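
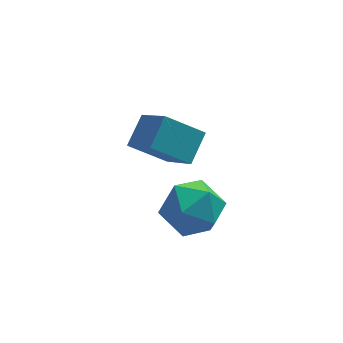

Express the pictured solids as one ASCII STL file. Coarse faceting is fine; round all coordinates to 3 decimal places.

solid 
facet normal -0.783 -0.619 0.068
outer loop
vertex -2.39 0.219 -0.479
vertex -1.771 -0.617 -0.962
vertex -1.773 -0.49 0.177
endloop
endfacet
facet normal -0.792 -0.138 0.595
outer loop
vertex -2.39 0.219 -0.479
vertex -1.773 -0.49 0.177
vertex -1.794 0.632 0.409
endloop
endfacet
facet normal -0.804 0.512 0.301
outer loop
vertex -2.39 0.219 -0.479
vertex -1.794 0.632 0.409
vertex -1.806 1.199 -0.587
endloop
endfacet
facet normal -0.803 0.434 -0.408
outer loop
vertex -2.39 0.219 -0.479
vertex -1.806 1.199 -0.587
vertex -1.792 0.427 -1.434
endloop
endfacet
facet normal -0.790 -0.266 -0.553
outer loop
vertex -2.39 0.219 -0.479
vertex -1.792 0.427 -1.434
vertex -1.771 -0.617 -0.962
endloop
endfacet
facet normal -0.182 -0.202 0.962
outer loop
vertex -1.794 0.632 0.409
vertex -1.773 -0.49 0.177
vertex -0.808 0.053 0.474
endloop
endfacet
facet normal -0.168 -0.980 0.109
outer loop
vertex -1.773 -0.49 0.177
vertex -1.771 -0.617 -0.962
vertex -0.794 -0.719 -0.373
endloop
endfacet
facet normal -0.181 -0.408 -0.895
outer loop
vertex -1.771 -0.617 -0.962
vertex -1.792 0.427 -1.434
vertex -0.806 -0.152 -1.369
endloop
endfacet
facet normal -0.203 0.722 -0.661
outer loop
vertex -1.792 0.427 -1.434
vertex -1.806 1.199 -0.587
vertex -0.827 0.97 -1.137
endloop
endfacet
facet normal -0.204 0.850 0.486
outer loop
vertex -1.806 1.199 -0.587
vertex -1.794 0.632 0.409
vertex -0.829 1.097 0.002
endloop
endfacet
facet normal 0.803 -0.434 0.408
outer loop
vertex -0.21 0.261 -0.481
vertex -0.808 0.053 0.474
vertex -0.794 -0.719 -0.373
endloop
endfacet
facet normal 0.804 -0.512 -0.301
outer loop
vertex -0.21 0.261 -0.481
vertex -0.794 -0.719 -0.373
vertex -0.806 -0.152 -1.369
endloop
endfacet
facet normal 0.792 0.138 -0.595
outer loop
vertex -0.21 0.261 -0.481
vertex -0.806 -0.152 -1.369
vertex -0.827 0.97 -1.137
endloop
endfacet
facet normal 0.783 0.619 -0.068
outer loop
vertex -0.21 0.261 -0.481
vertex -0.827 0.97 -1.137
vertex -0.829 1.097 0.002
endloop
endfacet
facet normal 0.790 0.266 0.553
outer loop
vertex -0.21 0.261 -0.481
vertex -0.829 1.097 0.002
vertex -0.808 0.053 0.474
endloop
endfacet
facet normal 0.203 -0.722 0.661
outer loop
vertex -0.794 -0.719 -0.373
vertex -0.808 0.053 0.474
vertex -1.773 -0.49 0.177
endloop
endfacet
facet normal 0.204 -0.850 -0.486
outer loop
vertex -0.806 -0.152 -1.369
vertex -0.794 -0.719 -0.373
vertex -1.771 -0.617 -0.962
endloop
endfacet
facet normal 0.182 0.202 -0.962
outer loop
vertex -0.827 0.97 -1.137
vertex -0.806 -0.152 -1.369
vertex -1.792 0.427 -1.434
endloop
endfacet
facet normal 0.168 0.980 -0.109
outer loop
vertex -0.829 1.097 0.002
vertex -0.827 0.97 -1.137
vertex -1.806 1.199 -0.587
endloop
endfacet
facet normal 0.181 0.408 0.895
outer loop
vertex -0.808 0.053 0.474
vertex -0.829 1.097 0.002
vertex -1.794 0.632 0.409
endloop
endfacet
facet normal -0.811 0.159 0.563
outer loop
vertex -1.58 3.307 1.31
vertex -2.113 4.624 0.172
vertex -2.229 2.447 0.618
endloop
endfacet
facet normal 0.292 -0.724 0.625
outer loop
vertex -0.947 2.196 -0.272
vertex -1.58 3.307 1.31
vertex -2.229 2.447 0.618
endloop
endfacet
facet normal -0.811 0.159 0.563
outer loop
vertex -2.229 2.447 0.618
vertex -2.113 4.624 0.172
vertex -2.761 3.764 -0.52
endloop
endfacet
facet normal -0.507 -0.672 -0.540
outer loop
vertex -2.761 3.764 -0.52
vertex -0.947 2.196 -0.272
vertex -2.229 2.447 0.618
endloop
endfacet
facet normal 0.507 0.672 0.540
outer loop
vertex -1.58 3.307 1.31
vertex -0.831 4.373 -0.718
vertex -2.113 4.624 0.172
endloop
endfacet
facet normal 0.293 -0.724 0.625
outer loop
vertex -0.299 3.056 0.42
vertex -1.58 3.307 1.31
vertex -0.947 2.196 -0.272
endloop
endfacet
facet normal 0.507 0.672 0.540
outer loop
vertex -0.299 3.056 0.42
vertex -0.831 4.373 -0.718
vertex -1.58 3.307 1.31
endloop
endfacet
facet normal -0.292 0.724 -0.625
outer loop
vertex -2.113 4.624 0.172
vertex -0.831 4.373 -0.718
vertex -2.761 3.764 -0.52
endloop
endfacet
facet normal -0.507 -0.672 -0.540
outer loop
vertex -1.48 3.513 -1.41
vertex -0.947 2.196 -0.272
vertex -2.761 3.764 -0.52
endloop
endfacet
facet normal -0.292 0.724 -0.625
outer loop
vertex -2.761 3.764 -0.52
vertex -0.831 4.373 -0.718
vertex -1.48 3.513 -1.41
endloop
endfacet
facet normal 0.811 -0.158 -0.563
outer loop
vertex -1.48 3.513 -1.41
vertex -0.299 3.056 0.42
vertex -0.947 2.196 -0.272
endloop
endfacet
facet normal 0.811 -0.159 -0.563
outer loop
vertex -0.831 4.373 -0.718
vertex -0.299 3.056 0.42
vertex -1.48 3.513 -1.41
endloop
endfacet

endsolid


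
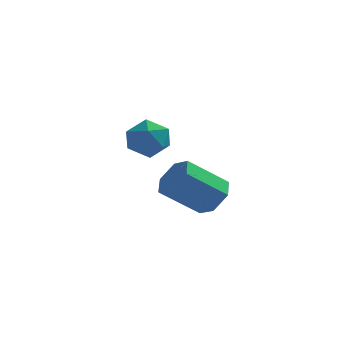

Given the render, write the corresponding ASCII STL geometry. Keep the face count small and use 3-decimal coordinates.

solid 
facet normal 0.733 0.291 -0.615
outer loop
vertex 3.792 -3.497 1.726
vertex 3.162 -2.841 1.286
vertex 3.715 -2.554 2.081
endloop
endfacet
facet normal 0.677 -0.210 0.706
outer loop
vertex 3.792 -3.497 1.726
vertex 3.715 -2.554 2.081
vertex 2.188 -4.134 3.074
endloop
endfacet
facet normal 0.676 -0.210 0.706
outer loop
vertex 2.188 -4.134 3.074
vertex 3.715 -2.554 2.081
vertex 2.111 -3.191 3.428
endloop
endfacet
facet normal -0.732 -0.291 0.616
outer loop
vertex 2.188 -4.134 3.074
vertex 2.111 -3.191 3.428
vertex 1.558 -3.479 2.634
endloop
endfacet
facet normal 0.733 0.292 -0.615
outer loop
vertex 3.715 -2.554 2.081
vertex 3.162 -2.841 1.286
vertex 3.085 -1.899 1.641
endloop
endfacet
facet normal 0.272 0.703 0.657
outer loop
vertex 3.715 -2.554 2.081
vertex 3.085 -1.899 1.641
vertex 2.111 -3.191 3.428
endloop
endfacet
facet normal 0.272 0.703 0.657
outer loop
vertex 2.111 -3.191 3.428
vertex 3.085 -1.899 1.641
vertex 1.481 -2.536 2.988
endloop
endfacet
facet normal -0.732 -0.291 0.616
outer loop
vertex 2.111 -3.191 3.428
vertex 1.481 -2.536 2.988
vertex 1.558 -3.479 2.634
endloop
endfacet
facet normal 0.733 0.292 -0.615
outer loop
vertex 3.085 -1.899 1.641
vertex 3.162 -2.841 1.286
vertex 2.532 -2.186 0.846
endloop
endfacet
facet normal -0.404 0.914 -0.049
outer loop
vertex 3.085 -1.899 1.641
vertex 2.532 -2.186 0.846
vertex 1.481 -2.536 2.988
endloop
endfacet
facet normal -0.404 0.914 -0.049
outer loop
vertex 1.481 -2.536 2.988
vertex 2.532 -2.186 0.846
vertex 0.928 -2.823 2.194
endloop
endfacet
facet normal -0.733 -0.291 0.615
outer loop
vertex 1.481 -2.536 2.988
vertex 0.928 -2.823 2.194
vertex 1.558 -3.479 2.634
endloop
endfacet
facet normal 0.732 0.291 -0.616
outer loop
vertex 2.532 -2.186 0.846
vertex 3.162 -2.841 1.286
vertex 2.609 -3.129 0.492
endloop
endfacet
facet normal -0.677 0.210 -0.706
outer loop
vertex 2.532 -2.186 0.846
vertex 2.609 -3.129 0.492
vertex 0.928 -2.823 2.194
endloop
endfacet
facet normal -0.676 0.210 -0.706
outer loop
vertex 0.928 -2.823 2.194
vertex 2.609 -3.129 0.492
vertex 1.005 -3.766 1.839
endloop
endfacet
facet normal -0.733 -0.291 0.615
outer loop
vertex 0.928 -2.823 2.194
vertex 1.005 -3.766 1.839
vertex 1.558 -3.479 2.634
endloop
endfacet
facet normal 0.732 0.291 -0.616
outer loop
vertex 2.609 -3.129 0.492
vertex 3.162 -2.841 1.286
vertex 3.239 -3.784 0.932
endloop
endfacet
facet normal -0.272 -0.703 -0.657
outer loop
vertex 2.609 -3.129 0.492
vertex 3.239 -3.784 0.932
vertex 1.005 -3.766 1.839
endloop
endfacet
facet normal -0.272 -0.703 -0.657
outer loop
vertex 1.005 -3.766 1.839
vertex 3.239 -3.784 0.932
vertex 1.635 -4.421 2.279
endloop
endfacet
facet normal -0.733 -0.292 0.615
outer loop
vertex 1.005 -3.766 1.839
vertex 1.635 -4.421 2.279
vertex 1.558 -3.479 2.634
endloop
endfacet
facet normal 0.733 0.291 -0.615
outer loop
vertex 3.239 -3.784 0.932
vertex 3.162 -2.841 1.286
vertex 3.792 -3.497 1.726
endloop
endfacet
facet normal 0.404 -0.914 0.049
outer loop
vertex 3.239 -3.784 0.932
vertex 3.792 -3.497 1.726
vertex 1.635 -4.421 2.279
endloop
endfacet
facet normal 0.404 -0.914 0.049
outer loop
vertex 1.635 -4.421 2.279
vertex 3.792 -3.497 1.726
vertex 2.188 -4.134 3.074
endloop
endfacet
facet normal -0.733 -0.292 0.615
outer loop
vertex 1.635 -4.421 2.279
vertex 2.188 -4.134 3.074
vertex 1.558 -3.479 2.634
endloop
endfacet
facet normal -0.211 0.973 -0.090
outer loop
vertex -0.379 2.386 2.121
vertex -1.01 2.337 3.063
vertex 0.097 2.583 3.133
endloop
endfacet
facet normal 0.432 0.825 -0.364
outer loop
vertex -0.379 2.386 2.121
vertex 0.097 2.583 3.133
vertex 0.645 1.956 2.361
endloop
endfacet
facet normal 0.346 0.336 -0.876
outer loop
vertex -0.379 2.386 2.121
vertex 0.645 1.956 2.361
vertex -0.123 1.323 1.814
endloop
endfacet
facet normal -0.348 0.182 -0.920
outer loop
vertex -0.379 2.386 2.121
vertex -0.123 1.323 1.814
vertex -1.146 1.559 2.248
endloop
endfacet
facet normal -0.693 0.576 -0.434
outer loop
vertex -0.379 2.386 2.121
vertex -1.146 1.559 2.248
vertex -1.01 2.337 3.063
endloop
endfacet
facet normal 0.830 0.536 0.154
outer loop
vertex 0.645 1.956 2.361
vertex 0.097 2.583 3.133
vertex 0.646 1.641 3.452
endloop
endfacet
facet normal -0.210 0.776 0.595
outer loop
vertex 0.097 2.583 3.133
vertex -1.01 2.337 3.063
vertex -0.377 1.877 3.886
endloop
endfacet
facet normal -0.990 0.132 0.039
outer loop
vertex -1.01 2.337 3.063
vertex -1.146 1.559 2.248
vertex -1.145 1.244 3.339
endloop
endfacet
facet normal -0.433 -0.505 -0.746
outer loop
vertex -1.146 1.559 2.248
vertex -0.123 1.323 1.814
vertex -0.597 0.617 2.567
endloop
endfacet
facet normal 0.692 -0.256 -0.675
outer loop
vertex -0.123 1.323 1.814
vertex 0.645 1.956 2.361
vertex 0.51 0.863 2.637
endloop
endfacet
facet normal 0.348 -0.182 0.920
outer loop
vertex -0.121 0.814 3.579
vertex 0.646 1.641 3.452
vertex -0.377 1.877 3.886
endloop
endfacet
facet normal -0.346 -0.336 0.876
outer loop
vertex -0.121 0.814 3.579
vertex -0.377 1.877 3.886
vertex -1.145 1.244 3.339
endloop
endfacet
facet normal -0.432 -0.825 0.364
outer loop
vertex -0.121 0.814 3.579
vertex -1.145 1.244 3.339
vertex -0.597 0.617 2.567
endloop
endfacet
facet normal 0.211 -0.973 0.090
outer loop
vertex -0.121 0.814 3.579
vertex -0.597 0.617 2.567
vertex 0.51 0.863 2.637
endloop
endfacet
facet normal 0.693 -0.576 0.434
outer loop
vertex -0.121 0.814 3.579
vertex 0.51 0.863 2.637
vertex 0.646 1.641 3.452
endloop
endfacet
facet normal 0.433 0.505 0.746
outer loop
vertex -0.377 1.877 3.886
vertex 0.646 1.641 3.452
vertex 0.097 2.583 3.133
endloop
endfacet
facet normal -0.692 0.256 0.675
outer loop
vertex -1.145 1.244 3.339
vertex -0.377 1.877 3.886
vertex -1.01 2.337 3.063
endloop
endfacet
facet normal -0.830 -0.536 -0.154
outer loop
vertex -0.597 0.617 2.567
vertex -1.145 1.244 3.339
vertex -1.146 1.559 2.248
endloop
endfacet
facet normal 0.210 -0.776 -0.595
outer loop
vertex 0.51 0.863 2.637
vertex -0.597 0.617 2.567
vertex -0.123 1.323 1.814
endloop
endfacet
facet normal 0.990 -0.132 -0.039
outer loop
vertex 0.646 1.641 3.452
vertex 0.51 0.863 2.637
vertex 0.645 1.956 2.361
endloop
endfacet

endsolid


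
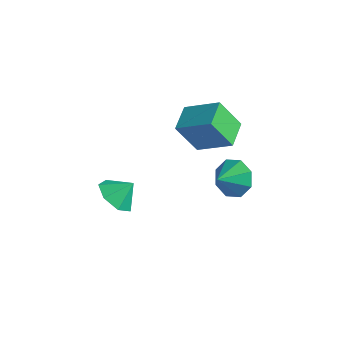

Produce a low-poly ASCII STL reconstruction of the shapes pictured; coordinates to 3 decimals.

solid 
facet normal -0.047 0.862 -0.504
outer loop
vertex -0.013 3.426 -2.904
vertex -1.069 3.343 -2.948
vertex -0.379 3.777 -2.27
endloop
endfacet
facet normal 0.732 -0.321 0.601
outer loop
vertex -0.013 3.426 -2.904
vertex -0.379 3.777 -2.27
vertex -1.011 2.257 -2.312
endloop
endfacet
facet normal -0.046 0.862 -0.505
outer loop
vertex -0.379 3.777 -2.27
vertex -1.069 3.343 -2.948
vertex -1.149 3.874 -2.034
endloop
endfacet
facet normal 0.274 -0.140 0.951
outer loop
vertex -0.379 3.777 -2.27
vertex -1.149 3.874 -2.034
vertex -1.011 2.257 -2.312
endloop
endfacet
facet normal -0.046 0.862 -0.505
outer loop
vertex -1.149 3.874 -2.034
vertex -1.069 3.343 -2.948
vertex -1.872 3.66 -2.333
endloop
endfacet
facet normal -0.328 -0.187 0.926
outer loop
vertex -1.149 3.874 -2.034
vertex -1.872 3.66 -2.333
vertex -1.011 2.257 -2.312
endloop
endfacet
facet normal -0.046 0.862 -0.505
outer loop
vertex -1.872 3.66 -2.333
vertex -1.069 3.343 -2.948
vertex -2.125 3.26 -2.993
endloop
endfacet
facet normal -0.721 -0.434 0.540
outer loop
vertex -1.872 3.66 -2.333
vertex -2.125 3.26 -2.993
vertex -1.011 2.257 -2.312
endloop
endfacet
facet normal -0.046 0.862 -0.505
outer loop
vertex -2.125 3.26 -2.993
vertex -1.069 3.343 -2.948
vertex -1.759 2.909 -3.626
endloop
endfacet
facet normal -0.675 -0.737 0.018
outer loop
vertex -2.125 3.26 -2.993
vertex -1.759 2.909 -3.626
vertex -1.011 2.257 -2.312
endloop
endfacet
facet normal -0.046 0.862 -0.505
outer loop
vertex -1.759 2.909 -3.626
vertex -1.069 3.343 -2.948
vertex -0.989 2.812 -3.862
endloop
endfacet
facet normal -0.217 -0.918 -0.332
outer loop
vertex -1.759 2.909 -3.626
vertex -0.989 2.812 -3.862
vertex -1.011 2.257 -2.312
endloop
endfacet
facet normal -0.046 0.862 -0.505
outer loop
vertex -0.989 2.812 -3.862
vertex -1.069 3.343 -2.948
vertex -0.266 3.026 -3.563
endloop
endfacet
facet normal 0.384 -0.871 -0.306
outer loop
vertex -0.989 2.812 -3.862
vertex -0.266 3.026 -3.563
vertex -1.011 2.257 -2.312
endloop
endfacet
facet normal -0.047 0.862 -0.505
outer loop
vertex -0.266 3.026 -3.563
vertex -1.069 3.343 -2.948
vertex -0.013 3.426 -2.904
endloop
endfacet
facet normal 0.778 -0.624 0.080
outer loop
vertex -0.266 3.026 -3.563
vertex -0.013 3.426 -2.904
vertex -1.011 2.257 -2.312
endloop
endfacet
facet normal -0.805 -0.348 -0.480
outer loop
vertex -1.911 0.559 1.766
vertex -2.611 1.755 2.073
vertex -1.311 1.307 0.219
endloop
endfacet
facet normal 0.493 -0.843 -0.216
outer loop
vertex 0.211 1.965 1.127
vertex -1.911 0.559 1.766
vertex -1.311 1.307 0.219
endloop
endfacet
facet normal -0.805 -0.348 -0.480
outer loop
vertex -1.311 1.307 0.219
vertex -2.611 1.755 2.073
vertex -2.011 2.503 0.526
endloop
endfacet
facet normal 0.329 0.411 -0.850
outer loop
vertex -2.011 2.503 0.526
vertex 0.211 1.965 1.127
vertex -1.311 1.307 0.219
endloop
endfacet
facet normal -0.329 -0.411 0.850
outer loop
vertex -1.911 0.559 1.766
vertex -1.089 2.413 2.981
vertex -2.611 1.755 2.073
endloop
endfacet
facet normal 0.493 -0.843 -0.216
outer loop
vertex -0.389 1.217 2.674
vertex -1.911 0.559 1.766
vertex 0.211 1.965 1.127
endloop
endfacet
facet normal -0.329 -0.411 0.850
outer loop
vertex -0.389 1.217 2.674
vertex -1.089 2.413 2.981
vertex -1.911 0.559 1.766
endloop
endfacet
facet normal -0.493 0.843 0.216
outer loop
vertex -2.611 1.755 2.073
vertex -1.089 2.413 2.981
vertex -2.011 2.503 0.526
endloop
endfacet
facet normal 0.329 0.411 -0.850
outer loop
vertex -0.489 3.161 1.434
vertex 0.211 1.965 1.127
vertex -2.011 2.503 0.526
endloop
endfacet
facet normal -0.493 0.843 0.216
outer loop
vertex -2.011 2.503 0.526
vertex -1.089 2.413 2.981
vertex -0.489 3.161 1.434
endloop
endfacet
facet normal 0.805 0.348 0.480
outer loop
vertex -0.489 3.161 1.434
vertex -0.389 1.217 2.674
vertex 0.211 1.965 1.127
endloop
endfacet
facet normal 0.805 0.348 0.480
outer loop
vertex -1.089 2.413 2.981
vertex -0.389 1.217 2.674
vertex -0.489 3.161 1.434
endloop
endfacet
facet normal -0.406 -0.562 -0.721
outer loop
vertex -1.459 -2.477 -1.778
vertex -2.299 -2.578 -1.227
vertex -2.074 -1.866 -1.908
endloop
endfacet
facet normal 0.711 0.699 -0.075
outer loop
vertex -1.459 -2.477 -1.778
vertex -2.074 -1.866 -1.908
vertex -1.841 -1.942 -0.413
endloop
endfacet
facet normal -0.405 -0.562 -0.721
outer loop
vertex -2.074 -1.866 -1.908
vertex -2.299 -2.578 -1.227
vertex -2.859 -1.791 -1.526
endloop
endfacet
facet normal 0.111 0.993 0.033
outer loop
vertex -2.074 -1.866 -1.908
vertex -2.859 -1.791 -1.526
vertex -1.841 -1.942 -0.413
endloop
endfacet
facet normal -0.406 -0.562 -0.720
outer loop
vertex -2.859 -1.791 -1.526
vertex -2.299 -2.578 -1.227
vertex -3.222 -2.308 -0.918
endloop
endfacet
facet normal -0.380 0.804 0.457
outer loop
vertex -2.859 -1.791 -1.526
vertex -3.222 -2.308 -0.918
vertex -1.841 -1.942 -0.413
endloop
endfacet
facet normal -0.406 -0.561 -0.721
outer loop
vertex -3.222 -2.308 -0.918
vertex -2.299 -2.578 -1.227
vertex -2.891 -3.028 -0.544
endloop
endfacet
facet normal -0.394 0.275 0.877
outer loop
vertex -3.222 -2.308 -0.918
vertex -2.891 -3.028 -0.544
vertex -1.841 -1.942 -0.413
endloop
endfacet
facet normal -0.405 -0.562 -0.721
outer loop
vertex -2.891 -3.028 -0.544
vertex -2.299 -2.578 -1.227
vertex -2.114 -3.408 -0.684
endloop
endfacet
facet normal 0.080 -0.196 0.977
outer loop
vertex -2.891 -3.028 -0.544
vertex -2.114 -3.408 -0.684
vertex -1.841 -1.942 -0.413
endloop
endfacet
facet normal -0.405 -0.562 -0.721
outer loop
vertex -2.114 -3.408 -0.684
vertex -2.299 -2.578 -1.227
vertex -1.476 -3.163 -1.233
endloop
endfacet
facet normal 0.685 -0.254 0.683
outer loop
vertex -2.114 -3.408 -0.684
vertex -1.476 -3.163 -1.233
vertex -1.841 -1.942 -0.413
endloop
endfacet
facet normal -0.405 -0.563 -0.721
outer loop
vertex -1.476 -3.163 -1.233
vertex -2.299 -2.578 -1.227
vertex -1.459 -2.477 -1.778
endloop
endfacet
facet normal 0.966 0.146 0.213
outer loop
vertex -1.476 -3.163 -1.233
vertex -1.459 -2.477 -1.778
vertex -1.841 -1.942 -0.413
endloop
endfacet

endsolid


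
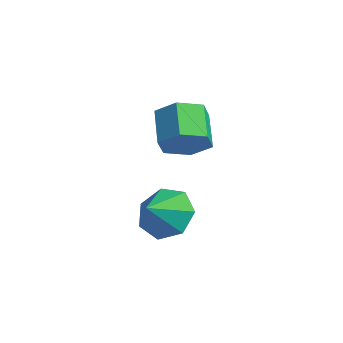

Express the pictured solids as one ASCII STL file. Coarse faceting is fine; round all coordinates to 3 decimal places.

solid 
facet normal -0.376 0.764 -0.525
outer loop
vertex -1.776 0.196 -3.515
vertex -2.72 0.067 -3.027
vertex -1.893 0.678 -2.73
endloop
endfacet
facet normal 0.948 -0.189 0.258
outer loop
vertex -1.776 0.196 -3.515
vertex -1.893 0.678 -2.73
vertex -2.28 -0.827 -2.413
endloop
endfacet
facet normal -0.376 0.764 -0.525
outer loop
vertex -1.893 0.678 -2.73
vertex -2.72 0.067 -3.027
vertex -2.633 0.7 -2.169
endloop
endfacet
facet normal 0.604 0.012 0.797
outer loop
vertex -1.893 0.678 -2.73
vertex -2.633 0.7 -2.169
vertex -2.28 -0.827 -2.413
endloop
endfacet
facet normal -0.376 0.763 -0.525
outer loop
vertex -2.633 0.7 -2.169
vertex -2.72 0.067 -3.027
vertex -3.438 0.245 -2.254
endloop
endfacet
facet normal -0.013 -0.161 0.987
outer loop
vertex -2.633 0.7 -2.169
vertex -3.438 0.245 -2.254
vertex -2.28 -0.827 -2.413
endloop
endfacet
facet normal -0.376 0.764 -0.525
outer loop
vertex -3.438 0.245 -2.254
vertex -2.72 0.067 -3.027
vertex -3.702 -0.344 -2.922
endloop
endfacet
facet normal -0.442 -0.579 0.685
outer loop
vertex -3.438 0.245 -2.254
vertex -3.702 -0.344 -2.922
vertex -2.28 -0.827 -2.413
endloop
endfacet
facet normal -0.376 0.764 -0.525
outer loop
vertex -3.702 -0.344 -2.922
vertex -2.72 0.067 -3.027
vertex -3.227 -0.624 -3.669
endloop
endfacet
facet normal -0.357 -0.926 0.120
outer loop
vertex -3.702 -0.344 -2.922
vertex -3.227 -0.624 -3.669
vertex -2.28 -0.827 -2.413
endloop
endfacet
facet normal -0.375 0.764 -0.525
outer loop
vertex -3.227 -0.624 -3.669
vertex -2.72 0.067 -3.027
vertex -2.369 -0.383 -3.932
endloop
endfacet
facet normal 0.177 -0.942 -0.286
outer loop
vertex -3.227 -0.624 -3.669
vertex -2.369 -0.383 -3.932
vertex -2.28 -0.827 -2.413
endloop
endfacet
facet normal -0.376 0.763 -0.525
outer loop
vertex -2.369 -0.383 -3.932
vertex -2.72 0.067 -3.027
vertex -1.776 0.196 -3.515
endloop
endfacet
facet normal 0.757 -0.614 -0.224
outer loop
vertex -2.369 -0.383 -3.932
vertex -1.776 0.196 -3.515
vertex -2.28 -0.827 -2.413
endloop
endfacet
facet normal 0.722 -0.272 -0.636
outer loop
vertex -2.537 0.463 0.427
vertex -2.985 0.878 -0.26
vertex -2.37 1.347 0.238
endloop
endfacet
facet normal 0.667 0.033 0.744
outer loop
vertex -2.537 0.463 0.427
vertex -2.37 1.347 0.238
vertex -3.606 0.866 1.368
endloop
endfacet
facet normal 0.667 0.033 0.744
outer loop
vertex -3.606 0.866 1.368
vertex -2.37 1.347 0.238
vertex -3.439 1.75 1.179
endloop
endfacet
facet normal -0.722 0.272 0.636
outer loop
vertex -3.606 0.866 1.368
vertex -3.439 1.75 1.179
vertex -4.055 1.282 0.68
endloop
endfacet
facet normal 0.722 -0.273 -0.635
outer loop
vertex -2.37 1.347 0.238
vertex -2.985 0.878 -0.26
vertex -2.818 1.763 -0.45
endloop
endfacet
facet normal 0.491 0.849 0.194
outer loop
vertex -2.37 1.347 0.238
vertex -2.818 1.763 -0.45
vertex -3.439 1.75 1.179
endloop
endfacet
facet normal 0.490 0.850 0.194
outer loop
vertex -3.439 1.75 1.179
vertex -2.818 1.763 -0.45
vertex -3.888 2.166 0.491
endloop
endfacet
facet normal -0.722 0.272 0.636
outer loop
vertex -3.439 1.75 1.179
vertex -3.888 2.166 0.491
vertex -4.055 1.282 0.68
endloop
endfacet
facet normal 0.722 -0.273 -0.636
outer loop
vertex -2.818 1.763 -0.45
vertex -2.985 0.878 -0.26
vertex -3.434 1.294 -0.948
endloop
endfacet
facet normal -0.177 0.816 -0.550
outer loop
vertex -2.818 1.763 -0.45
vertex -3.434 1.294 -0.948
vertex -3.888 2.166 0.491
endloop
endfacet
facet normal -0.177 0.816 -0.550
outer loop
vertex -3.888 2.166 0.491
vertex -3.434 1.294 -0.948
vertex -4.503 1.697 -0.007
endloop
endfacet
facet normal -0.722 0.272 0.636
outer loop
vertex -3.888 2.166 0.491
vertex -4.503 1.697 -0.007
vertex -4.055 1.282 0.68
endloop
endfacet
facet normal 0.722 -0.272 -0.636
outer loop
vertex -3.434 1.294 -0.948
vertex -2.985 0.878 -0.26
vertex -3.601 0.41 -0.759
endloop
endfacet
facet normal -0.667 -0.033 -0.744
outer loop
vertex -3.434 1.294 -0.948
vertex -3.601 0.41 -0.759
vertex -4.503 1.697 -0.007
endloop
endfacet
facet normal -0.667 -0.033 -0.744
outer loop
vertex -4.503 1.697 -0.007
vertex -3.601 0.41 -0.759
vertex -4.67 0.813 0.182
endloop
endfacet
facet normal -0.722 0.272 0.636
outer loop
vertex -4.503 1.697 -0.007
vertex -4.67 0.813 0.182
vertex -4.055 1.282 0.68
endloop
endfacet
facet normal 0.722 -0.272 -0.636
outer loop
vertex -3.601 0.41 -0.759
vertex -2.985 0.878 -0.26
vertex -3.152 -0.006 -0.071
endloop
endfacet
facet normal -0.491 -0.850 -0.194
outer loop
vertex -3.601 0.41 -0.759
vertex -3.152 -0.006 -0.071
vertex -4.67 0.813 0.182
endloop
endfacet
facet normal -0.491 -0.849 -0.194
outer loop
vertex -4.67 0.813 0.182
vertex -3.152 -0.006 -0.071
vertex -4.222 0.397 0.87
endloop
endfacet
facet normal -0.722 0.273 0.635
outer loop
vertex -4.67 0.813 0.182
vertex -4.222 0.397 0.87
vertex -4.055 1.282 0.68
endloop
endfacet
facet normal 0.722 -0.272 -0.636
outer loop
vertex -3.152 -0.006 -0.071
vertex -2.985 0.878 -0.26
vertex -2.537 0.463 0.427
endloop
endfacet
facet normal 0.177 -0.816 0.550
outer loop
vertex -3.152 -0.006 -0.071
vertex -2.537 0.463 0.427
vertex -4.222 0.397 0.87
endloop
endfacet
facet normal 0.177 -0.816 0.550
outer loop
vertex -4.222 0.397 0.87
vertex -2.537 0.463 0.427
vertex -3.606 0.866 1.368
endloop
endfacet
facet normal -0.722 0.273 0.636
outer loop
vertex -4.222 0.397 0.87
vertex -3.606 0.866 1.368
vertex -4.055 1.282 0.68
endloop
endfacet

endsolid


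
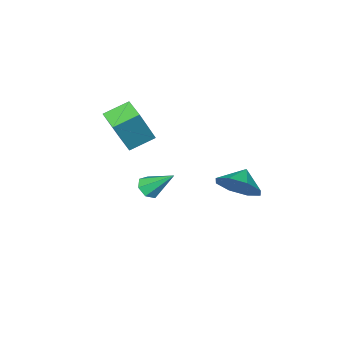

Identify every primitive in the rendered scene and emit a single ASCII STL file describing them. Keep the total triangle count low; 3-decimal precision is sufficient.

solid 
facet normal 0.232 -0.695 -0.681
outer loop
vertex 2.145 -4.369 -3.393
vertex 1.534 -4.332 -3.639
vertex 2.069 -3.985 -3.811
endloop
endfacet
facet normal 0.839 0.468 0.278
outer loop
vertex 2.145 -4.369 -3.393
vertex 2.069 -3.985 -3.811
vertex 1.126 -3.108 -2.441
endloop
endfacet
facet normal 0.232 -0.695 -0.681
outer loop
vertex 2.069 -3.985 -3.811
vertex 1.534 -4.332 -3.639
vertex 1.589 -3.863 -4.099
endloop
endfacet
facet normal 0.394 0.873 -0.287
outer loop
vertex 2.069 -3.985 -3.811
vertex 1.589 -3.863 -4.099
vertex 1.126 -3.108 -2.441
endloop
endfacet
facet normal 0.232 -0.695 -0.681
outer loop
vertex 1.589 -3.863 -4.099
vertex 1.534 -4.332 -3.639
vertex 1.068 -4.094 -4.041
endloop
endfacet
facet normal -0.401 0.786 -0.470
outer loop
vertex 1.589 -3.863 -4.099
vertex 1.068 -4.094 -4.041
vertex 1.126 -3.108 -2.441
endloop
endfacet
facet normal 0.232 -0.695 -0.680
outer loop
vertex 1.068 -4.094 -4.041
vertex 1.534 -4.332 -3.639
vertex 0.898 -4.504 -3.68
endloop
endfacet
facet normal -0.952 0.276 -0.135
outer loop
vertex 1.068 -4.094 -4.041
vertex 0.898 -4.504 -3.68
vertex 1.126 -3.108 -2.441
endloop
endfacet
facet normal 0.232 -0.696 -0.680
outer loop
vertex 0.898 -4.504 -3.68
vertex 1.534 -4.332 -3.639
vertex 1.207 -4.785 -3.287
endloop
endfacet
facet normal -0.842 -0.275 0.465
outer loop
vertex 0.898 -4.504 -3.68
vertex 1.207 -4.785 -3.287
vertex 1.126 -3.108 -2.441
endloop
endfacet
facet normal 0.231 -0.695 -0.680
outer loop
vertex 1.207 -4.785 -3.287
vertex 1.534 -4.332 -3.639
vertex 1.762 -4.725 -3.16
endloop
endfacet
facet normal -0.152 -0.451 0.879
outer loop
vertex 1.207 -4.785 -3.287
vertex 1.762 -4.725 -3.16
vertex 1.126 -3.108 -2.441
endloop
endfacet
facet normal 0.232 -0.695 -0.681
outer loop
vertex 1.762 -4.725 -3.16
vertex 1.534 -4.332 -3.639
vertex 2.145 -4.369 -3.393
endloop
endfacet
facet normal 0.595 -0.120 0.795
outer loop
vertex 1.762 -4.725 -3.16
vertex 2.145 -4.369 -3.393
vertex 1.126 -3.108 -2.441
endloop
endfacet
facet normal 0.757 0.296 -0.583
outer loop
vertex 1.616 0.824 -0.498
vertex 0.965 0.749 -1.382
vertex 1.209 1.543 -0.661
endloop
endfacet
facet normal -0.202 0.106 0.974
outer loop
vertex 1.616 0.824 -0.498
vertex 1.209 1.543 -0.661
vertex 0.155 0.431 -0.758
endloop
endfacet
facet normal 0.756 0.297 -0.583
outer loop
vertex 1.209 1.543 -0.661
vertex 0.965 0.749 -1.382
vertex 0.659 1.796 -1.246
endloop
endfacet
facet normal -0.543 0.453 0.707
outer loop
vertex 1.209 1.543 -0.661
vertex 0.659 1.796 -1.246
vertex 0.155 0.431 -0.758
endloop
endfacet
facet normal 0.757 0.297 -0.583
outer loop
vertex 0.659 1.796 -1.246
vertex 0.965 0.749 -1.382
vertex 0.289 1.436 -1.91
endloop
endfacet
facet normal -0.872 0.415 0.261
outer loop
vertex 0.659 1.796 -1.246
vertex 0.289 1.436 -1.91
vertex 0.155 0.431 -0.758
endloop
endfacet
facet normal 0.756 0.296 -0.583
outer loop
vertex 0.289 1.436 -1.91
vertex 0.965 0.749 -1.382
vertex 0.314 0.673 -2.265
endloop
endfacet
facet normal -0.995 0.015 -0.103
outer loop
vertex 0.289 1.436 -1.91
vertex 0.314 0.673 -2.265
vertex 0.155 0.431 -0.758
endloop
endfacet
facet normal 0.756 0.297 -0.583
outer loop
vertex 0.314 0.673 -2.265
vertex 0.965 0.749 -1.382
vertex 0.721 -0.046 -2.103
endloop
endfacet
facet normal -0.840 -0.514 -0.171
outer loop
vertex 0.314 0.673 -2.265
vertex 0.721 -0.046 -2.103
vertex 0.155 0.431 -0.758
endloop
endfacet
facet normal 0.756 0.297 -0.583
outer loop
vertex 0.721 -0.046 -2.103
vertex 0.965 0.749 -1.382
vertex 1.271 -0.299 -1.518
endloop
endfacet
facet normal -0.498 -0.862 0.096
outer loop
vertex 0.721 -0.046 -2.103
vertex 1.271 -0.299 -1.518
vertex 0.155 0.431 -0.758
endloop
endfacet
facet normal 0.757 0.297 -0.582
outer loop
vertex 1.271 -0.299 -1.518
vertex 0.965 0.749 -1.382
vertex 1.641 0.061 -0.853
endloop
endfacet
facet normal -0.171 -0.824 0.541
outer loop
vertex 1.271 -0.299 -1.518
vertex 1.641 0.061 -0.853
vertex 0.155 0.431 -0.758
endloop
endfacet
facet normal 0.757 0.296 -0.583
outer loop
vertex 1.641 0.061 -0.853
vertex 0.965 0.749 -1.382
vertex 1.616 0.824 -0.498
endloop
endfacet
facet normal -0.047 -0.423 0.905
outer loop
vertex 1.641 0.061 -0.853
vertex 1.616 0.824 -0.498
vertex 0.155 0.431 -0.758
endloop
endfacet
facet normal -0.833 0.365 0.416
outer loop
vertex 3.404 -3.48 3.117
vertex 3.777 -2.4 2.916
vertex 2.472 -3.502 1.269
endloop
endfacet
facet normal -0.321 -0.931 0.173
outer loop
vertex 3.563 -3.98 0.724
vertex 3.404 -3.48 3.117
vertex 2.472 -3.502 1.269
endloop
endfacet
facet normal -0.833 0.364 0.416
outer loop
vertex 2.472 -3.502 1.269
vertex 3.777 -2.4 2.916
vertex 2.844 -2.422 1.068
endloop
endfacet
facet normal -0.451 -0.011 -0.893
outer loop
vertex 2.844 -2.422 1.068
vertex 3.563 -3.98 0.724
vertex 2.472 -3.502 1.269
endloop
endfacet
facet normal 0.451 0.011 0.893
outer loop
vertex 3.404 -3.48 3.117
vertex 4.868 -2.878 2.371
vertex 3.777 -2.4 2.916
endloop
endfacet
facet normal -0.321 -0.931 0.173
outer loop
vertex 4.496 -3.958 2.572
vertex 3.404 -3.48 3.117
vertex 3.563 -3.98 0.724
endloop
endfacet
facet normal 0.450 0.011 0.893
outer loop
vertex 4.496 -3.958 2.572
vertex 4.868 -2.878 2.371
vertex 3.404 -3.48 3.117
endloop
endfacet
facet normal 0.321 0.931 -0.173
outer loop
vertex 3.777 -2.4 2.916
vertex 4.868 -2.878 2.371
vertex 2.844 -2.422 1.068
endloop
endfacet
facet normal -0.450 -0.011 -0.893
outer loop
vertex 3.936 -2.9 0.523
vertex 3.563 -3.98 0.724
vertex 2.844 -2.422 1.068
endloop
endfacet
facet normal 0.321 0.931 -0.173
outer loop
vertex 2.844 -2.422 1.068
vertex 4.868 -2.878 2.371
vertex 3.936 -2.9 0.523
endloop
endfacet
facet normal 0.833 -0.365 -0.416
outer loop
vertex 3.936 -2.9 0.523
vertex 4.496 -3.958 2.572
vertex 3.563 -3.98 0.724
endloop
endfacet
facet normal 0.833 -0.364 -0.416
outer loop
vertex 4.868 -2.878 2.371
vertex 4.496 -3.958 2.572
vertex 3.936 -2.9 0.523
endloop
endfacet

endsolid


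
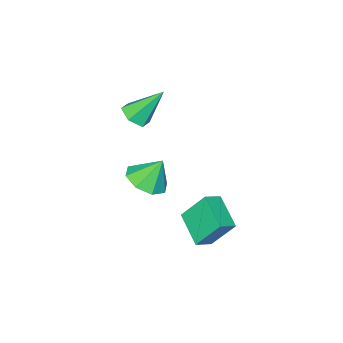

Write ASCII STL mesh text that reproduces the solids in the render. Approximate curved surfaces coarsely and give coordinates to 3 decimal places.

solid 
facet normal 0.475 -0.398 -0.785
outer loop
vertex 1.012 -1.433 3.324
vertex 0.361 -1.746 3.089
vertex 0.555 -1.05 2.853
endloop
endfacet
facet normal 0.456 0.854 0.252
outer loop
vertex 1.012 -1.433 3.324
vertex 0.555 -1.05 2.853
vertex -0.561 -0.974 4.611
endloop
endfacet
facet normal 0.475 -0.398 -0.785
outer loop
vertex 0.555 -1.05 2.853
vertex 0.361 -1.746 3.089
vertex -0.096 -1.363 2.618
endloop
endfacet
facet normal -0.342 0.904 -0.256
outer loop
vertex 0.555 -1.05 2.853
vertex -0.096 -1.363 2.618
vertex -0.561 -0.974 4.611
endloop
endfacet
facet normal 0.476 -0.398 -0.785
outer loop
vertex -0.096 -1.363 2.618
vertex 0.361 -1.746 3.089
vertex -0.29 -2.059 2.853
endloop
endfacet
facet normal -0.950 0.178 -0.256
outer loop
vertex -0.096 -1.363 2.618
vertex -0.29 -2.059 2.853
vertex -0.561 -0.974 4.611
endloop
endfacet
facet normal 0.476 -0.398 -0.785
outer loop
vertex -0.29 -2.059 2.853
vertex 0.361 -1.746 3.089
vertex 0.167 -2.442 3.324
endloop
endfacet
facet normal -0.761 -0.598 0.252
outer loop
vertex -0.29 -2.059 2.853
vertex 0.167 -2.442 3.324
vertex -0.561 -0.974 4.611
endloop
endfacet
facet normal 0.476 -0.398 -0.785
outer loop
vertex 0.167 -2.442 3.324
vertex 0.361 -1.746 3.089
vertex 0.818 -2.129 3.56
endloop
endfacet
facet normal 0.036 -0.649 0.760
outer loop
vertex 0.167 -2.442 3.324
vertex 0.818 -2.129 3.56
vertex -0.561 -0.974 4.611
endloop
endfacet
facet normal 0.475 -0.398 -0.785
outer loop
vertex 0.818 -2.129 3.56
vertex 0.361 -1.746 3.089
vertex 1.012 -1.433 3.324
endloop
endfacet
facet normal 0.645 0.078 0.760
outer loop
vertex 0.818 -2.129 3.56
vertex 1.012 -1.433 3.324
vertex -0.561 -0.974 4.611
endloop
endfacet
facet normal 0.394 -0.294 -0.871
outer loop
vertex 1.185 -0.796 -0.715
vertex 0.256 -1.193 -1.001
vertex 0.727 -0.26 -1.103
endloop
endfacet
facet normal 0.381 0.733 0.564
outer loop
vertex 1.185 -0.796 -0.715
vertex 0.727 -0.26 -1.103
vertex -0.316 -0.767 0.261
endloop
endfacet
facet normal 0.394 -0.294 -0.871
outer loop
vertex 0.727 -0.26 -1.103
vertex 0.256 -1.193 -1.001
vertex -0.006 -0.271 -1.431
endloop
endfacet
facet normal -0.129 0.958 0.257
outer loop
vertex 0.727 -0.26 -1.103
vertex -0.006 -0.271 -1.431
vertex -0.316 -0.767 0.261
endloop
endfacet
facet normal 0.394 -0.294 -0.871
outer loop
vertex -0.006 -0.271 -1.431
vertex 0.256 -1.193 -1.001
vertex -0.586 -0.822 -1.507
endloop
endfacet
facet normal -0.692 0.717 0.083
outer loop
vertex -0.006 -0.271 -1.431
vertex -0.586 -0.822 -1.507
vertex -0.316 -0.767 0.261
endloop
endfacet
facet normal 0.394 -0.293 -0.871
outer loop
vertex -0.586 -0.822 -1.507
vertex 0.256 -1.193 -1.001
vertex -0.673 -1.59 -1.288
endloop
endfacet
facet normal -0.978 0.152 0.145
outer loop
vertex -0.586 -0.822 -1.507
vertex -0.673 -1.59 -1.288
vertex -0.316 -0.767 0.261
endloop
endfacet
facet normal 0.395 -0.294 -0.871
outer loop
vertex -0.673 -1.59 -1.288
vertex 0.256 -1.193 -1.001
vertex -0.216 -2.126 -0.9
endloop
endfacet
facet normal -0.820 -0.406 0.405
outer loop
vertex -0.673 -1.59 -1.288
vertex -0.216 -2.126 -0.9
vertex -0.316 -0.767 0.261
endloop
endfacet
facet normal 0.394 -0.294 -0.871
outer loop
vertex -0.216 -2.126 -0.9
vertex 0.256 -1.193 -1.001
vertex 0.517 -2.115 -0.572
endloop
endfacet
facet normal -0.309 -0.631 0.712
outer loop
vertex -0.216 -2.126 -0.9
vertex 0.517 -2.115 -0.572
vertex -0.316 -0.767 0.261
endloop
endfacet
facet normal 0.394 -0.294 -0.871
outer loop
vertex 0.517 -2.115 -0.572
vertex 0.256 -1.193 -1.001
vertex 1.098 -1.564 -0.495
endloop
endfacet
facet normal 0.253 -0.391 0.885
outer loop
vertex 0.517 -2.115 -0.572
vertex 1.098 -1.564 -0.495
vertex -0.316 -0.767 0.261
endloop
endfacet
facet normal 0.394 -0.294 -0.871
outer loop
vertex 1.098 -1.564 -0.495
vertex 0.256 -1.193 -1.001
vertex 1.185 -0.796 -0.715
endloop
endfacet
facet normal 0.539 0.175 0.824
outer loop
vertex 1.098 -1.564 -0.495
vertex 1.185 -0.796 -0.715
vertex -0.316 -0.767 0.261
endloop
endfacet
facet normal -0.345 0.464 0.816
outer loop
vertex 0.602 2.968 0.937
vertex 1.092 4.445 0.305
vertex -0.174 3.062 0.555
endloop
endfacet
facet normal -0.292 -0.879 0.376
outer loop
vertex 0.428 2.255 -0.865
vertex 0.602 2.968 0.937
vertex -0.174 3.062 0.555
endloop
endfacet
facet normal -0.345 0.464 0.816
outer loop
vertex -0.174 3.062 0.555
vertex 1.092 4.445 0.305
vertex 0.316 4.539 -0.077
endloop
endfacet
facet normal -0.892 0.108 -0.439
outer loop
vertex 0.316 4.539 -0.077
vertex 0.428 2.255 -0.865
vertex -0.174 3.062 0.555
endloop
endfacet
facet normal 0.892 -0.108 0.439
outer loop
vertex 0.602 2.968 0.937
vertex 1.694 3.638 -1.115
vertex 1.092 4.445 0.305
endloop
endfacet
facet normal -0.292 -0.879 0.376
outer loop
vertex 1.204 2.161 -0.483
vertex 0.602 2.968 0.937
vertex 0.428 2.255 -0.865
endloop
endfacet
facet normal 0.892 -0.108 0.439
outer loop
vertex 1.204 2.161 -0.483
vertex 1.694 3.638 -1.115
vertex 0.602 2.968 0.937
endloop
endfacet
facet normal 0.292 0.879 -0.376
outer loop
vertex 1.092 4.445 0.305
vertex 1.694 3.638 -1.115
vertex 0.316 4.539 -0.077
endloop
endfacet
facet normal -0.892 0.108 -0.439
outer loop
vertex 0.918 3.732 -1.497
vertex 0.428 2.255 -0.865
vertex 0.316 4.539 -0.077
endloop
endfacet
facet normal 0.292 0.879 -0.376
outer loop
vertex 0.316 4.539 -0.077
vertex 1.694 3.638 -1.115
vertex 0.918 3.732 -1.497
endloop
endfacet
facet normal 0.345 -0.464 -0.816
outer loop
vertex 0.918 3.732 -1.497
vertex 1.204 2.161 -0.483
vertex 0.428 2.255 -0.865
endloop
endfacet
facet normal 0.345 -0.464 -0.816
outer loop
vertex 1.694 3.638 -1.115
vertex 1.204 2.161 -0.483
vertex 0.918 3.732 -1.497
endloop
endfacet

endsolid


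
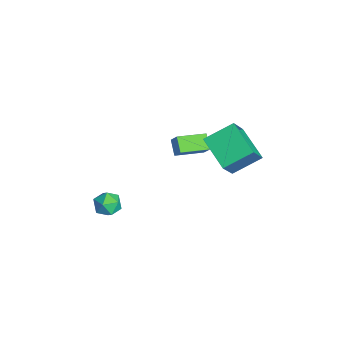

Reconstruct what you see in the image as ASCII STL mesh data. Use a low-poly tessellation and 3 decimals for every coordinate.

solid 
facet normal -0.873 -0.281 0.400
outer loop
vertex 0.333 3.192 4.735
vertex -0.668 3.984 3.105
vertex 0.463 1.51 3.838
endloop
endfacet
facet normal 0.483 -0.383 0.787
outer loop
vertex 2.348 2.116 2.975
vertex 0.333 3.192 4.735
vertex 0.463 1.51 3.838
endloop
endfacet
facet normal -0.873 -0.281 0.400
outer loop
vertex 0.463 1.51 3.838
vertex -0.668 3.984 3.105
vertex -0.538 2.302 2.208
endloop
endfacet
facet normal 0.068 -0.880 -0.470
outer loop
vertex -0.538 2.302 2.208
vertex 2.348 2.116 2.975
vertex 0.463 1.51 3.838
endloop
endfacet
facet normal -0.068 0.880 0.470
outer loop
vertex 0.333 3.192 4.735
vertex 1.217 4.59 2.242
vertex -0.668 3.984 3.105
endloop
endfacet
facet normal 0.483 -0.383 0.787
outer loop
vertex 2.218 3.798 3.872
vertex 0.333 3.192 4.735
vertex 2.348 2.116 2.975
endloop
endfacet
facet normal -0.068 0.880 0.470
outer loop
vertex 2.218 3.798 3.872
vertex 1.217 4.59 2.242
vertex 0.333 3.192 4.735
endloop
endfacet
facet normal -0.483 0.383 -0.787
outer loop
vertex -0.668 3.984 3.105
vertex 1.217 4.59 2.242
vertex -0.538 2.302 2.208
endloop
endfacet
facet normal 0.068 -0.880 -0.470
outer loop
vertex 1.347 2.908 1.345
vertex 2.348 2.116 2.975
vertex -0.538 2.302 2.208
endloop
endfacet
facet normal -0.483 0.383 -0.787
outer loop
vertex -0.538 2.302 2.208
vertex 1.217 4.59 2.242
vertex 1.347 2.908 1.345
endloop
endfacet
facet normal 0.873 0.281 -0.400
outer loop
vertex 1.347 2.908 1.345
vertex 2.218 3.798 3.872
vertex 2.348 2.116 2.975
endloop
endfacet
facet normal 0.873 0.281 -0.400
outer loop
vertex 1.217 4.59 2.242
vertex 2.218 3.798 3.872
vertex 1.347 2.908 1.345
endloop
endfacet
facet normal -0.809 -0.003 0.588
outer loop
vertex -1.255 0.487 2.652
vertex -1.481 2.176 2.35
vertex -1.8 0.281 1.901
endloop
endfacet
facet normal 0.130 -0.976 0.174
outer loop
vertex -0.959 0.284 1.29
vertex -1.255 0.487 2.652
vertex -1.8 0.281 1.901
endloop
endfacet
facet normal -0.809 -0.003 0.588
outer loop
vertex -1.8 0.281 1.901
vertex -1.481 2.176 2.35
vertex -2.026 1.969 1.6
endloop
endfacet
facet normal -0.573 -0.218 -0.790
outer loop
vertex -2.026 1.969 1.6
vertex -0.959 0.284 1.29
vertex -1.8 0.281 1.901
endloop
endfacet
facet normal 0.573 0.218 0.790
outer loop
vertex -1.255 0.487 2.652
vertex -0.64 2.179 1.739
vertex -1.481 2.176 2.35
endloop
endfacet
facet normal 0.131 -0.976 0.174
outer loop
vertex -0.414 0.491 2.04
vertex -1.255 0.487 2.652
vertex -0.959 0.284 1.29
endloop
endfacet
facet normal 0.574 0.218 0.790
outer loop
vertex -0.414 0.491 2.04
vertex -0.64 2.179 1.739
vertex -1.255 0.487 2.652
endloop
endfacet
facet normal -0.130 0.976 -0.175
outer loop
vertex -1.481 2.176 2.35
vertex -0.64 2.179 1.739
vertex -2.026 1.969 1.6
endloop
endfacet
facet normal -0.574 -0.218 -0.790
outer loop
vertex -1.185 1.973 0.988
vertex -0.959 0.284 1.29
vertex -2.026 1.969 1.6
endloop
endfacet
facet normal -0.131 0.976 -0.173
outer loop
vertex -2.026 1.969 1.6
vertex -0.64 2.179 1.739
vertex -1.185 1.973 0.988
endloop
endfacet
facet normal 0.809 0.003 -0.588
outer loop
vertex -1.185 1.973 0.988
vertex -0.414 0.491 2.04
vertex -0.959 0.284 1.29
endloop
endfacet
facet normal 0.809 0.003 -0.588
outer loop
vertex -0.64 2.179 1.739
vertex -0.414 0.491 2.04
vertex -1.185 1.973 0.988
endloop
endfacet
facet normal 0.389 0.098 0.916
outer loop
vertex 0.545 -3.136 -0.634
vertex -0.105 -3.618 -0.306
vertex 0.63 -4.003 -0.577
endloop
endfacet
facet normal 0.901 0.116 0.418
outer loop
vertex 0.545 -3.136 -0.634
vertex 0.63 -4.003 -0.577
vertex 0.907 -3.583 -1.29
endloop
endfacet
facet normal 0.757 0.653 -0.028
outer loop
vertex 0.545 -3.136 -0.634
vertex 0.907 -3.583 -1.29
vertex 0.344 -2.938 -1.46
endloop
endfacet
facet normal 0.155 0.969 0.194
outer loop
vertex 0.545 -3.136 -0.634
vertex 0.344 -2.938 -1.46
vertex -0.281 -2.96 -0.852
endloop
endfacet
facet normal -0.072 0.625 0.777
outer loop
vertex 0.545 -3.136 -0.634
vertex -0.281 -2.96 -0.852
vertex -0.105 -3.618 -0.306
endloop
endfacet
facet normal 0.868 -0.494 0.047
outer loop
vertex 0.907 -3.583 -1.29
vertex 0.63 -4.003 -0.577
vertex 0.481 -4.34 -1.368
endloop
endfacet
facet normal 0.041 -0.522 0.852
outer loop
vertex 0.63 -4.003 -0.577
vertex -0.105 -3.618 -0.306
vertex -0.144 -4.362 -0.76
endloop
endfacet
facet normal -0.705 0.332 0.627
outer loop
vertex -0.105 -3.618 -0.306
vertex -0.281 -2.96 -0.852
vertex -0.707 -3.717 -0.93
endloop
endfacet
facet normal -0.337 0.887 -0.315
outer loop
vertex -0.281 -2.96 -0.852
vertex 0.344 -2.938 -1.46
vertex -0.43 -3.297 -1.643
endloop
endfacet
facet normal 0.636 0.378 -0.673
outer loop
vertex 0.344 -2.938 -1.46
vertex 0.907 -3.583 -1.29
vertex 0.305 -3.682 -1.914
endloop
endfacet
facet normal -0.155 -0.969 -0.194
outer loop
vertex -0.345 -4.164 -1.586
vertex 0.481 -4.34 -1.368
vertex -0.144 -4.362 -0.76
endloop
endfacet
facet normal -0.757 -0.653 0.028
outer loop
vertex -0.345 -4.164 -1.586
vertex -0.144 -4.362 -0.76
vertex -0.707 -3.717 -0.93
endloop
endfacet
facet normal -0.901 -0.116 -0.418
outer loop
vertex -0.345 -4.164 -1.586
vertex -0.707 -3.717 -0.93
vertex -0.43 -3.297 -1.643
endloop
endfacet
facet normal -0.389 -0.098 -0.916
outer loop
vertex -0.345 -4.164 -1.586
vertex -0.43 -3.297 -1.643
vertex 0.305 -3.682 -1.914
endloop
endfacet
facet normal 0.072 -0.625 -0.777
outer loop
vertex -0.345 -4.164 -1.586
vertex 0.305 -3.682 -1.914
vertex 0.481 -4.34 -1.368
endloop
endfacet
facet normal 0.337 -0.887 0.315
outer loop
vertex -0.144 -4.362 -0.76
vertex 0.481 -4.34 -1.368
vertex 0.63 -4.003 -0.577
endloop
endfacet
facet normal -0.636 -0.378 0.673
outer loop
vertex -0.707 -3.717 -0.93
vertex -0.144 -4.362 -0.76
vertex -0.105 -3.618 -0.306
endloop
endfacet
facet normal -0.868 0.494 -0.047
outer loop
vertex -0.43 -3.297 -1.643
vertex -0.707 -3.717 -0.93
vertex -0.281 -2.96 -0.852
endloop
endfacet
facet normal -0.041 0.522 -0.852
outer loop
vertex 0.305 -3.682 -1.914
vertex -0.43 -3.297 -1.643
vertex 0.344 -2.938 -1.46
endloop
endfacet
facet normal 0.705 -0.332 -0.627
outer loop
vertex 0.481 -4.34 -1.368
vertex 0.305 -3.682 -1.914
vertex 0.907 -3.583 -1.29
endloop
endfacet

endsolid


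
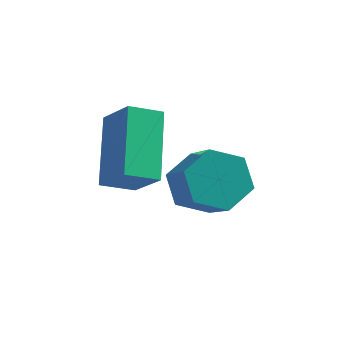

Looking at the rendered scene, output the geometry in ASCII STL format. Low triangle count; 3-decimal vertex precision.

solid 
facet normal -0.563 0.375 -0.737
outer loop
vertex 1.021 -4.406 -1.061
vertex 0.72 -2.646 0.064
vertex 1.843 -3.997 -1.481
endloop
endfacet
facet normal 0.143 -0.834 -0.533
outer loop
vertex 2.62 -4.514 -0.464
vertex 1.021 -4.406 -1.061
vertex 1.843 -3.997 -1.481
endloop
endfacet
facet normal -0.563 0.375 -0.737
outer loop
vertex 1.843 -3.997 -1.481
vertex 0.72 -2.646 0.064
vertex 1.542 -2.237 -0.356
endloop
endfacet
facet normal 0.814 0.405 -0.416
outer loop
vertex 1.542 -2.237 -0.356
vertex 2.62 -4.514 -0.464
vertex 1.843 -3.997 -1.481
endloop
endfacet
facet normal -0.814 -0.405 0.416
outer loop
vertex 1.021 -4.406 -1.061
vertex 1.497 -3.163 1.081
vertex 0.72 -2.646 0.064
endloop
endfacet
facet normal 0.143 -0.834 -0.533
outer loop
vertex 1.798 -4.923 -0.044
vertex 1.021 -4.406 -1.061
vertex 2.62 -4.514 -0.464
endloop
endfacet
facet normal -0.814 -0.405 0.416
outer loop
vertex 1.798 -4.923 -0.044
vertex 1.497 -3.163 1.081
vertex 1.021 -4.406 -1.061
endloop
endfacet
facet normal -0.143 0.834 0.533
outer loop
vertex 0.72 -2.646 0.064
vertex 1.497 -3.163 1.081
vertex 1.542 -2.237 -0.356
endloop
endfacet
facet normal 0.814 0.405 -0.416
outer loop
vertex 2.319 -2.754 0.661
vertex 2.62 -4.514 -0.464
vertex 1.542 -2.237 -0.356
endloop
endfacet
facet normal -0.143 0.834 0.533
outer loop
vertex 1.542 -2.237 -0.356
vertex 1.497 -3.163 1.081
vertex 2.319 -2.754 0.661
endloop
endfacet
facet normal 0.563 -0.375 0.737
outer loop
vertex 2.319 -2.754 0.661
vertex 1.798 -4.923 -0.044
vertex 2.62 -4.514 -0.464
endloop
endfacet
facet normal 0.563 -0.375 0.737
outer loop
vertex 1.497 -3.163 1.081
vertex 1.798 -4.923 -0.044
vertex 2.319 -2.754 0.661
endloop
endfacet
facet normal -0.376 0.615 -0.693
outer loop
vertex 4.029 -2.141 -2.783
vertex 3.162 -2.306 -2.459
vertex 3.668 -1.597 -2.105
endloop
endfacet
facet normal 0.843 0.537 0.018
outer loop
vertex 4.029 -2.141 -2.783
vertex 3.668 -1.597 -2.105
vertex 4.745 -3.308 -1.466
endloop
endfacet
facet normal 0.843 0.538 0.018
outer loop
vertex 4.745 -3.308 -1.466
vertex 3.668 -1.597 -2.105
vertex 4.384 -2.765 -0.788
endloop
endfacet
facet normal 0.377 -0.614 0.693
outer loop
vertex 4.745 -3.308 -1.466
vertex 4.384 -2.765 -0.788
vertex 3.878 -3.474 -1.141
endloop
endfacet
facet normal -0.377 0.615 -0.693
outer loop
vertex 3.668 -1.597 -2.105
vertex 3.162 -2.306 -2.459
vertex 2.802 -1.763 -1.781
endloop
endfacet
facet normal 0.090 0.769 0.633
outer loop
vertex 3.668 -1.597 -2.105
vertex 2.802 -1.763 -1.781
vertex 4.384 -2.765 -0.788
endloop
endfacet
facet normal 0.090 0.769 0.633
outer loop
vertex 4.384 -2.765 -0.788
vertex 2.802 -1.763 -1.781
vertex 3.518 -2.931 -0.464
endloop
endfacet
facet normal 0.377 -0.614 0.693
outer loop
vertex 4.384 -2.765 -0.788
vertex 3.518 -2.931 -0.464
vertex 3.878 -3.474 -1.141
endloop
endfacet
facet normal -0.377 0.615 -0.693
outer loop
vertex 2.802 -1.763 -1.781
vertex 3.162 -2.306 -2.459
vertex 2.295 -2.472 -2.134
endloop
endfacet
facet normal -0.753 0.232 0.615
outer loop
vertex 2.802 -1.763 -1.781
vertex 2.295 -2.472 -2.134
vertex 3.518 -2.931 -0.464
endloop
endfacet
facet normal -0.753 0.232 0.615
outer loop
vertex 3.518 -2.931 -0.464
vertex 2.295 -2.472 -2.134
vertex 3.011 -3.639 -0.817
endloop
endfacet
facet normal 0.376 -0.615 0.693
outer loop
vertex 3.518 -2.931 -0.464
vertex 3.011 -3.639 -0.817
vertex 3.878 -3.474 -1.141
endloop
endfacet
facet normal -0.377 0.614 -0.693
outer loop
vertex 2.295 -2.472 -2.134
vertex 3.162 -2.306 -2.459
vertex 2.656 -3.015 -2.812
endloop
endfacet
facet normal -0.843 -0.538 -0.018
outer loop
vertex 2.295 -2.472 -2.134
vertex 2.656 -3.015 -2.812
vertex 3.011 -3.639 -0.817
endloop
endfacet
facet normal -0.843 -0.537 -0.018
outer loop
vertex 3.011 -3.639 -0.817
vertex 2.656 -3.015 -2.812
vertex 3.372 -4.183 -1.495
endloop
endfacet
facet normal 0.376 -0.615 0.693
outer loop
vertex 3.011 -3.639 -0.817
vertex 3.372 -4.183 -1.495
vertex 3.878 -3.474 -1.141
endloop
endfacet
facet normal -0.377 0.614 -0.693
outer loop
vertex 2.656 -3.015 -2.812
vertex 3.162 -2.306 -2.459
vertex 3.522 -2.849 -3.136
endloop
endfacet
facet normal -0.090 -0.769 -0.633
outer loop
vertex 2.656 -3.015 -2.812
vertex 3.522 -2.849 -3.136
vertex 3.372 -4.183 -1.495
endloop
endfacet
facet normal -0.090 -0.769 -0.633
outer loop
vertex 3.372 -4.183 -1.495
vertex 3.522 -2.849 -3.136
vertex 4.238 -4.017 -1.819
endloop
endfacet
facet normal 0.377 -0.615 0.693
outer loop
vertex 3.372 -4.183 -1.495
vertex 4.238 -4.017 -1.819
vertex 3.878 -3.474 -1.141
endloop
endfacet
facet normal -0.376 0.615 -0.693
outer loop
vertex 3.522 -2.849 -3.136
vertex 3.162 -2.306 -2.459
vertex 4.029 -2.141 -2.783
endloop
endfacet
facet normal 0.753 -0.232 -0.616
outer loop
vertex 3.522 -2.849 -3.136
vertex 4.029 -2.141 -2.783
vertex 4.238 -4.017 -1.819
endloop
endfacet
facet normal 0.753 -0.232 -0.615
outer loop
vertex 4.238 -4.017 -1.819
vertex 4.029 -2.141 -2.783
vertex 4.745 -3.308 -1.466
endloop
endfacet
facet normal 0.377 -0.615 0.693
outer loop
vertex 4.238 -4.017 -1.819
vertex 4.745 -3.308 -1.466
vertex 3.878 -3.474 -1.141
endloop
endfacet

endsolid


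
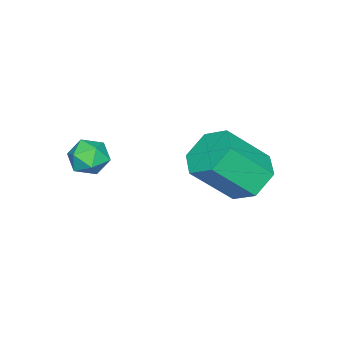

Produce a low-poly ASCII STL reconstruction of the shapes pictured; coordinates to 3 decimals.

solid 
facet normal -0.461 0.521 -0.718
outer loop
vertex -0.406 3.085 -3.323
vertex -1.2 2.538 -3.21
vertex -1.092 3.35 -2.69
endloop
endfacet
facet normal 0.536 0.808 0.243
outer loop
vertex -0.406 3.085 -3.323
vertex -1.092 3.35 -2.69
vertex 0.493 2.068 -1.923
endloop
endfacet
facet normal 0.537 0.808 0.242
outer loop
vertex 0.493 2.068 -1.923
vertex -1.092 3.35 -2.69
vertex -0.192 2.333 -1.29
endloop
endfacet
facet normal 0.461 -0.522 0.718
outer loop
vertex 0.493 2.068 -1.923
vertex -0.192 2.333 -1.29
vertex -0.3 1.522 -1.81
endloop
endfacet
facet normal -0.461 0.521 -0.718
outer loop
vertex -1.092 3.35 -2.69
vertex -1.2 2.538 -3.21
vertex -1.885 2.804 -2.577
endloop
endfacet
facet normal -0.343 0.641 0.686
outer loop
vertex -1.092 3.35 -2.69
vertex -1.885 2.804 -2.577
vertex -0.192 2.333 -1.29
endloop
endfacet
facet normal -0.343 0.641 0.686
outer loop
vertex -0.192 2.333 -1.29
vertex -1.885 2.804 -2.577
vertex -0.985 1.787 -1.177
endloop
endfacet
facet normal 0.461 -0.522 0.718
outer loop
vertex -0.192 2.333 -1.29
vertex -0.985 1.787 -1.177
vertex -0.3 1.522 -1.81
endloop
endfacet
facet normal -0.461 0.521 -0.718
outer loop
vertex -1.885 2.804 -2.577
vertex -1.2 2.538 -3.21
vertex -1.993 1.992 -3.097
endloop
endfacet
facet normal -0.880 -0.167 0.444
outer loop
vertex -1.885 2.804 -2.577
vertex -1.993 1.992 -3.097
vertex -0.985 1.787 -1.177
endloop
endfacet
facet normal -0.880 -0.166 0.444
outer loop
vertex -0.985 1.787 -1.177
vertex -1.993 1.992 -3.097
vertex -1.094 0.975 -1.697
endloop
endfacet
facet normal 0.461 -0.522 0.718
outer loop
vertex -0.985 1.787 -1.177
vertex -1.094 0.975 -1.697
vertex -0.3 1.522 -1.81
endloop
endfacet
facet normal -0.461 0.522 -0.718
outer loop
vertex -1.993 1.992 -3.097
vertex -1.2 2.538 -3.21
vertex -1.308 1.727 -3.73
endloop
endfacet
facet normal -0.537 -0.808 -0.242
outer loop
vertex -1.993 1.992 -3.097
vertex -1.308 1.727 -3.73
vertex -1.094 0.975 -1.697
endloop
endfacet
facet normal -0.536 -0.808 -0.243
outer loop
vertex -1.094 0.975 -1.697
vertex -1.308 1.727 -3.73
vertex -0.408 0.71 -2.33
endloop
endfacet
facet normal 0.461 -0.521 0.718
outer loop
vertex -1.094 0.975 -1.697
vertex -0.408 0.71 -2.33
vertex -0.3 1.522 -1.81
endloop
endfacet
facet normal -0.461 0.522 -0.718
outer loop
vertex -1.308 1.727 -3.73
vertex -1.2 2.538 -3.21
vertex -0.515 2.273 -3.843
endloop
endfacet
facet normal 0.343 -0.641 -0.686
outer loop
vertex -1.308 1.727 -3.73
vertex -0.515 2.273 -3.843
vertex -0.408 0.71 -2.33
endloop
endfacet
facet normal 0.343 -0.641 -0.686
outer loop
vertex -0.408 0.71 -2.33
vertex -0.515 2.273 -3.843
vertex 0.385 1.256 -2.443
endloop
endfacet
facet normal 0.461 -0.521 0.718
outer loop
vertex -0.408 0.71 -2.33
vertex 0.385 1.256 -2.443
vertex -0.3 1.522 -1.81
endloop
endfacet
facet normal -0.461 0.522 -0.718
outer loop
vertex -0.515 2.273 -3.843
vertex -1.2 2.538 -3.21
vertex -0.406 3.085 -3.323
endloop
endfacet
facet normal 0.880 0.167 -0.445
outer loop
vertex -0.515 2.273 -3.843
vertex -0.406 3.085 -3.323
vertex 0.385 1.256 -2.443
endloop
endfacet
facet normal 0.880 0.167 -0.444
outer loop
vertex 0.385 1.256 -2.443
vertex -0.406 3.085 -3.323
vertex 0.493 2.068 -1.923
endloop
endfacet
facet normal 0.461 -0.521 0.718
outer loop
vertex 0.385 1.256 -2.443
vertex 0.493 2.068 -1.923
vertex -0.3 1.522 -1.81
endloop
endfacet
facet normal -0.350 0.112 0.930
outer loop
vertex 2.569 -0.621 -0.576
vertex 1.917 -0.763 -0.804
vertex 2.335 -1.286 -0.584
endloop
endfacet
facet normal 0.323 -0.125 0.938
outer loop
vertex 2.569 -0.621 -0.576
vertex 2.335 -1.286 -0.584
vertex 2.993 -1.141 -0.791
endloop
endfacet
facet normal 0.728 0.350 0.589
outer loop
vertex 2.569 -0.621 -0.576
vertex 2.993 -1.141 -0.791
vertex 2.981 -0.529 -1.14
endloop
endfacet
facet normal 0.305 0.879 0.366
outer loop
vertex 2.569 -0.621 -0.576
vertex 2.981 -0.529 -1.14
vertex 2.317 -0.295 -1.148
endloop
endfacet
facet normal -0.361 0.733 0.577
outer loop
vertex 2.569 -0.621 -0.576
vertex 2.317 -0.295 -1.148
vertex 1.917 -0.763 -0.804
endloop
endfacet
facet normal 0.345 -0.740 0.578
outer loop
vertex 2.993 -1.141 -0.791
vertex 2.335 -1.286 -0.584
vertex 2.603 -1.605 -1.152
endloop
endfacet
facet normal -0.744 -0.357 0.564
outer loop
vertex 2.335 -1.286 -0.584
vertex 1.917 -0.763 -0.804
vertex 1.939 -1.371 -1.16
endloop
endfacet
facet normal -0.763 0.647 -0.007
outer loop
vertex 1.917 -0.763 -0.804
vertex 2.317 -0.295 -1.148
vertex 1.927 -0.759 -1.509
endloop
endfacet
facet normal 0.315 0.883 -0.347
outer loop
vertex 2.317 -0.295 -1.148
vertex 2.981 -0.529 -1.14
vertex 2.585 -0.614 -1.716
endloop
endfacet
facet normal 1.000 0.028 0.014
outer loop
vertex 2.981 -0.529 -1.14
vertex 2.993 -1.141 -0.791
vertex 3.003 -1.137 -1.496
endloop
endfacet
facet normal -0.305 -0.879 -0.366
outer loop
vertex 2.351 -1.279 -1.724
vertex 2.603 -1.605 -1.152
vertex 1.939 -1.371 -1.16
endloop
endfacet
facet normal -0.728 -0.350 -0.589
outer loop
vertex 2.351 -1.279 -1.724
vertex 1.939 -1.371 -1.16
vertex 1.927 -0.759 -1.509
endloop
endfacet
facet normal -0.323 0.125 -0.938
outer loop
vertex 2.351 -1.279 -1.724
vertex 1.927 -0.759 -1.509
vertex 2.585 -0.614 -1.716
endloop
endfacet
facet normal 0.350 -0.112 -0.930
outer loop
vertex 2.351 -1.279 -1.724
vertex 2.585 -0.614 -1.716
vertex 3.003 -1.137 -1.496
endloop
endfacet
facet normal 0.361 -0.733 -0.577
outer loop
vertex 2.351 -1.279 -1.724
vertex 3.003 -1.137 -1.496
vertex 2.603 -1.605 -1.152
endloop
endfacet
facet normal -0.315 -0.883 0.347
outer loop
vertex 1.939 -1.371 -1.16
vertex 2.603 -1.605 -1.152
vertex 2.335 -1.286 -0.584
endloop
endfacet
facet normal -1.000 -0.028 -0.014
outer loop
vertex 1.927 -0.759 -1.509
vertex 1.939 -1.371 -1.16
vertex 1.917 -0.763 -0.804
endloop
endfacet
facet normal -0.345 0.740 -0.578
outer loop
vertex 2.585 -0.614 -1.716
vertex 1.927 -0.759 -1.509
vertex 2.317 -0.295 -1.148
endloop
endfacet
facet normal 0.744 0.357 -0.564
outer loop
vertex 3.003 -1.137 -1.496
vertex 2.585 -0.614 -1.716
vertex 2.981 -0.529 -1.14
endloop
endfacet
facet normal 0.763 -0.647 0.007
outer loop
vertex 2.603 -1.605 -1.152
vertex 3.003 -1.137 -1.496
vertex 2.993 -1.141 -0.791
endloop
endfacet

endsolid


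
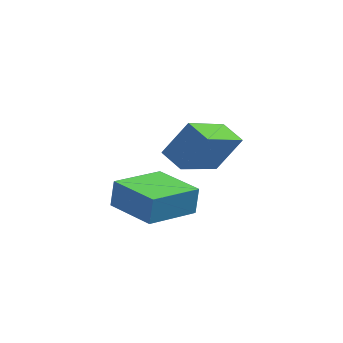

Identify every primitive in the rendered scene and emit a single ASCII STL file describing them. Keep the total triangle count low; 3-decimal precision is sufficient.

solid 
facet normal -0.678 0.702 -0.220
outer loop
vertex -3.416 3.798 0.692
vertex -2.101 4.87 0.06
vertex -3.517 3.449 -0.11
endloop
endfacet
facet normal -0.727 -0.592 0.349
outer loop
vertex -2.379 2.27 0.26
vertex -3.416 3.798 0.692
vertex -3.517 3.449 -0.11
endloop
endfacet
facet normal -0.678 0.702 -0.220
outer loop
vertex -3.517 3.449 -0.11
vertex -2.101 4.87 0.06
vertex -2.202 4.521 -0.742
endloop
endfacet
facet normal -0.115 -0.396 -0.911
outer loop
vertex -2.202 4.521 -0.742
vertex -2.379 2.27 0.26
vertex -3.517 3.449 -0.11
endloop
endfacet
facet normal 0.115 0.396 0.911
outer loop
vertex -3.416 3.798 0.692
vertex -0.963 3.691 0.43
vertex -2.101 4.87 0.06
endloop
endfacet
facet normal -0.727 -0.592 0.349
outer loop
vertex -2.278 2.619 1.062
vertex -3.416 3.798 0.692
vertex -2.379 2.27 0.26
endloop
endfacet
facet normal 0.115 0.396 0.911
outer loop
vertex -2.278 2.619 1.062
vertex -0.963 3.691 0.43
vertex -3.416 3.798 0.692
endloop
endfacet
facet normal 0.727 0.592 -0.349
outer loop
vertex -2.101 4.87 0.06
vertex -0.963 3.691 0.43
vertex -2.202 4.521 -0.742
endloop
endfacet
facet normal -0.115 -0.396 -0.911
outer loop
vertex -1.064 3.342 -0.372
vertex -2.379 2.27 0.26
vertex -2.202 4.521 -0.742
endloop
endfacet
facet normal 0.727 0.592 -0.349
outer loop
vertex -2.202 4.521 -0.742
vertex -0.963 3.691 0.43
vertex -1.064 3.342 -0.372
endloop
endfacet
facet normal 0.678 -0.702 0.220
outer loop
vertex -1.064 3.342 -0.372
vertex -2.278 2.619 1.062
vertex -2.379 2.27 0.26
endloop
endfacet
facet normal 0.678 -0.702 0.220
outer loop
vertex -0.963 3.691 0.43
vertex -2.278 2.619 1.062
vertex -1.064 3.342 -0.372
endloop
endfacet
facet normal -0.484 -0.608 0.630
outer loop
vertex -0.754 2.645 3.873
vertex -1.283 3.235 4.036
vertex -1.498 2.242 2.912
endloop
endfacet
facet normal 0.654 -0.729 -0.201
outer loop
vertex -0.477 3.525 1.584
vertex -0.754 2.645 3.873
vertex -1.498 2.242 2.912
endloop
endfacet
facet normal -0.484 -0.608 0.630
outer loop
vertex -1.498 2.242 2.912
vertex -1.283 3.235 4.036
vertex -2.028 2.833 3.075
endloop
endfacet
facet normal -0.581 -0.314 -0.751
outer loop
vertex -2.028 2.833 3.075
vertex -0.477 3.525 1.584
vertex -1.498 2.242 2.912
endloop
endfacet
facet normal 0.582 0.314 0.750
outer loop
vertex -0.754 2.645 3.873
vertex -0.262 4.518 2.708
vertex -1.283 3.235 4.036
endloop
endfacet
facet normal 0.654 -0.730 -0.201
outer loop
vertex 0.268 3.927 2.545
vertex -0.754 2.645 3.873
vertex -0.477 3.525 1.584
endloop
endfacet
facet normal 0.581 0.314 0.751
outer loop
vertex 0.268 3.927 2.545
vertex -0.262 4.518 2.708
vertex -0.754 2.645 3.873
endloop
endfacet
facet normal -0.654 0.729 0.202
outer loop
vertex -1.283 3.235 4.036
vertex -0.262 4.518 2.708
vertex -2.028 2.833 3.075
endloop
endfacet
facet normal -0.581 -0.314 -0.751
outer loop
vertex -1.006 4.115 1.747
vertex -0.477 3.525 1.584
vertex -2.028 2.833 3.075
endloop
endfacet
facet normal -0.654 0.729 0.201
outer loop
vertex -2.028 2.833 3.075
vertex -0.262 4.518 2.708
vertex -1.006 4.115 1.747
endloop
endfacet
facet normal 0.484 0.608 -0.629
outer loop
vertex -1.006 4.115 1.747
vertex 0.268 3.927 2.545
vertex -0.477 3.525 1.584
endloop
endfacet
facet normal 0.484 0.608 -0.630
outer loop
vertex -0.262 4.518 2.708
vertex 0.268 3.927 2.545
vertex -1.006 4.115 1.747
endloop
endfacet

endsolid


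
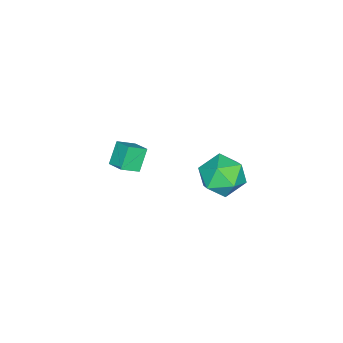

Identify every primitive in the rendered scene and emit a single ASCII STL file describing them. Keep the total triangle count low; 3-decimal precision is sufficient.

solid 
facet normal -0.755 0.209 0.621
outer loop
vertex -1.607 3.056 0.001
vertex -1.13 2.458 0.782
vertex -0.906 3.525 0.696
endloop
endfacet
facet normal -0.652 0.741 0.158
outer loop
vertex -1.607 3.056 0.001
vertex -0.906 3.525 0.696
vertex -0.874 3.779 -0.367
endloop
endfacet
facet normal -0.722 0.477 -0.502
outer loop
vertex -1.607 3.056 0.001
vertex -0.874 3.779 -0.367
vertex -1.078 2.869 -0.938
endloop
endfacet
facet normal -0.868 -0.219 -0.446
outer loop
vertex -1.607 3.056 0.001
vertex -1.078 2.869 -0.938
vertex -1.237 2.052 -0.227
endloop
endfacet
facet normal -0.889 -0.384 0.249
outer loop
vertex -1.607 3.056 0.001
vertex -1.237 2.052 -0.227
vertex -1.13 2.458 0.782
endloop
endfacet
facet normal 0.019 0.972 0.233
outer loop
vertex -0.874 3.779 -0.367
vertex -0.906 3.525 0.696
vertex 0.057 3.628 0.187
endloop
endfacet
facet normal -0.149 0.110 0.983
outer loop
vertex -0.906 3.525 0.696
vertex -1.13 2.458 0.782
vertex -0.102 2.811 0.898
endloop
endfacet
facet normal -0.364 -0.850 0.381
outer loop
vertex -1.13 2.458 0.782
vertex -1.237 2.052 -0.227
vertex -0.306 1.901 0.327
endloop
endfacet
facet normal -0.330 -0.582 -0.743
outer loop
vertex -1.237 2.052 -0.227
vertex -1.078 2.869 -0.938
vertex -0.274 2.155 -0.736
endloop
endfacet
facet normal -0.093 0.544 -0.834
outer loop
vertex -1.078 2.869 -0.938
vertex -0.874 3.779 -0.367
vertex -0.05 3.222 -0.822
endloop
endfacet
facet normal 0.868 0.219 0.446
outer loop
vertex 0.427 2.624 -0.041
vertex 0.057 3.628 0.187
vertex -0.102 2.811 0.898
endloop
endfacet
facet normal 0.722 -0.477 0.502
outer loop
vertex 0.427 2.624 -0.041
vertex -0.102 2.811 0.898
vertex -0.306 1.901 0.327
endloop
endfacet
facet normal 0.652 -0.741 -0.158
outer loop
vertex 0.427 2.624 -0.041
vertex -0.306 1.901 0.327
vertex -0.274 2.155 -0.736
endloop
endfacet
facet normal 0.755 -0.209 -0.621
outer loop
vertex 0.427 2.624 -0.041
vertex -0.274 2.155 -0.736
vertex -0.05 3.222 -0.822
endloop
endfacet
facet normal 0.889 0.384 -0.249
outer loop
vertex 0.427 2.624 -0.041
vertex -0.05 3.222 -0.822
vertex 0.057 3.628 0.187
endloop
endfacet
facet normal 0.330 0.582 0.743
outer loop
vertex -0.102 2.811 0.898
vertex 0.057 3.628 0.187
vertex -0.906 3.525 0.696
endloop
endfacet
facet normal 0.093 -0.544 0.834
outer loop
vertex -0.306 1.901 0.327
vertex -0.102 2.811 0.898
vertex -1.13 2.458 0.782
endloop
endfacet
facet normal -0.019 -0.972 -0.233
outer loop
vertex -0.274 2.155 -0.736
vertex -0.306 1.901 0.327
vertex -1.237 2.052 -0.227
endloop
endfacet
facet normal 0.149 -0.110 -0.983
outer loop
vertex -0.05 3.222 -0.822
vertex -0.274 2.155 -0.736
vertex -1.078 2.869 -0.938
endloop
endfacet
facet normal 0.364 0.850 -0.381
outer loop
vertex 0.057 3.628 0.187
vertex -0.05 3.222 -0.822
vertex -0.874 3.779 -0.367
endloop
endfacet
facet normal -0.623 0.012 0.782
outer loop
vertex -3.032 -3.167 -2.546
vertex -2.632 -2.398 -2.239
vertex -3.695 -2.608 -3.083
endloop
endfacet
facet normal -0.435 -0.836 -0.334
outer loop
vertex -2.948 -2.622 -4.021
vertex -3.032 -3.167 -2.546
vertex -3.695 -2.608 -3.083
endloop
endfacet
facet normal -0.623 0.012 0.782
outer loop
vertex -3.695 -2.608 -3.083
vertex -2.632 -2.398 -2.239
vertex -3.295 -1.839 -2.776
endloop
endfacet
facet normal -0.650 0.548 -0.526
outer loop
vertex -3.295 -1.839 -2.776
vertex -2.948 -2.622 -4.021
vertex -3.695 -2.608 -3.083
endloop
endfacet
facet normal 0.650 -0.548 0.526
outer loop
vertex -3.032 -3.167 -2.546
vertex -1.885 -2.412 -3.177
vertex -2.632 -2.398 -2.239
endloop
endfacet
facet normal -0.435 -0.836 -0.334
outer loop
vertex -2.285 -3.181 -3.484
vertex -3.032 -3.167 -2.546
vertex -2.948 -2.622 -4.021
endloop
endfacet
facet normal 0.650 -0.548 0.526
outer loop
vertex -2.285 -3.181 -3.484
vertex -1.885 -2.412 -3.177
vertex -3.032 -3.167 -2.546
endloop
endfacet
facet normal 0.435 0.836 0.334
outer loop
vertex -2.632 -2.398 -2.239
vertex -1.885 -2.412 -3.177
vertex -3.295 -1.839 -2.776
endloop
endfacet
facet normal -0.650 0.548 -0.526
outer loop
vertex -2.548 -1.853 -3.714
vertex -2.948 -2.622 -4.021
vertex -3.295 -1.839 -2.776
endloop
endfacet
facet normal 0.435 0.836 0.334
outer loop
vertex -3.295 -1.839 -2.776
vertex -1.885 -2.412 -3.177
vertex -2.548 -1.853 -3.714
endloop
endfacet
facet normal 0.623 -0.012 -0.782
outer loop
vertex -2.548 -1.853 -3.714
vertex -2.285 -3.181 -3.484
vertex -2.948 -2.622 -4.021
endloop
endfacet
facet normal 0.623 -0.012 -0.782
outer loop
vertex -1.885 -2.412 -3.177
vertex -2.285 -3.181 -3.484
vertex -2.548 -1.853 -3.714
endloop
endfacet

endsolid


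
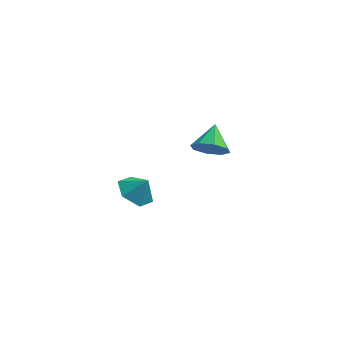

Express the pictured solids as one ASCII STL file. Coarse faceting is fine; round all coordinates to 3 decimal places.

solid 
facet normal -0.553 -0.010 -0.833
outer loop
vertex 0.456 -2.404 0.971
vertex -0.046 -3.186 1.314
vertex -0.362 -2.269 1.513
endloop
endfacet
facet normal 0.430 0.780 0.455
outer loop
vertex 0.456 -2.404 0.971
vertex -0.362 -2.269 1.513
vertex 0.546 -3.174 2.206
endloop
endfacet
facet normal -0.553 -0.010 -0.833
outer loop
vertex -0.362 -2.269 1.513
vertex -0.046 -3.186 1.314
vertex -0.864 -3.05 1.856
endloop
endfacet
facet normal -0.170 0.486 0.857
outer loop
vertex -0.362 -2.269 1.513
vertex -0.864 -3.05 1.856
vertex 0.546 -3.174 2.206
endloop
endfacet
facet normal -0.554 -0.011 -0.833
outer loop
vertex -0.864 -3.05 1.856
vertex -0.046 -3.186 1.314
vertex -0.548 -3.967 1.658
endloop
endfacet
facet normal -0.254 -0.287 0.923
outer loop
vertex -0.864 -3.05 1.856
vertex -0.548 -3.967 1.658
vertex 0.546 -3.174 2.206
endloop
endfacet
facet normal -0.554 -0.011 -0.833
outer loop
vertex -0.548 -3.967 1.658
vertex -0.046 -3.186 1.314
vertex 0.27 -4.103 1.116
endloop
endfacet
facet normal 0.261 -0.766 0.587
outer loop
vertex -0.548 -3.967 1.658
vertex 0.27 -4.103 1.116
vertex 0.546 -3.174 2.206
endloop
endfacet
facet normal -0.553 -0.011 -0.833
outer loop
vertex 0.27 -4.103 1.116
vertex -0.046 -3.186 1.314
vertex 0.772 -3.321 0.773
endloop
endfacet
facet normal 0.862 -0.472 0.184
outer loop
vertex 0.27 -4.103 1.116
vertex 0.772 -3.321 0.773
vertex 0.546 -3.174 2.206
endloop
endfacet
facet normal -0.553 -0.011 -0.833
outer loop
vertex 0.772 -3.321 0.773
vertex -0.046 -3.186 1.314
vertex 0.456 -2.404 0.971
endloop
endfacet
facet normal 0.946 0.301 0.118
outer loop
vertex 0.772 -3.321 0.773
vertex 0.456 -2.404 0.971
vertex 0.546 -3.174 2.206
endloop
endfacet
facet normal -0.080 -0.860 -0.504
outer loop
vertex 3.418 2.86 -1.171
vertex 2.889 2.468 -0.418
vertex 2.665 2.976 -1.25
endloop
endfacet
facet normal 0.182 0.860 -0.476
outer loop
vertex 3.418 2.86 -1.171
vertex 2.665 2.976 -1.25
vertex 3.011 3.792 0.358
endloop
endfacet
facet normal -0.078 -0.860 -0.504
outer loop
vertex 2.665 2.976 -1.25
vertex 2.889 2.468 -0.418
vertex 2.044 2.793 -0.842
endloop
endfacet
facet normal -0.456 0.829 -0.323
outer loop
vertex 2.665 2.976 -1.25
vertex 2.044 2.793 -0.842
vertex 3.011 3.792 0.358
endloop
endfacet
facet normal -0.078 -0.860 -0.504
outer loop
vertex 2.044 2.793 -0.842
vertex 2.889 2.468 -0.418
vertex 1.918 2.42 -0.186
endloop
endfacet
facet normal -0.803 0.572 0.171
outer loop
vertex 2.044 2.793 -0.842
vertex 1.918 2.42 -0.186
vertex 3.011 3.792 0.358
endloop
endfacet
facet normal -0.078 -0.860 -0.504
outer loop
vertex 1.918 2.42 -0.186
vertex 2.889 2.468 -0.418
vertex 2.361 2.075 0.334
endloop
endfacet
facet normal -0.656 0.238 0.717
outer loop
vertex 1.918 2.42 -0.186
vertex 2.361 2.075 0.334
vertex 3.011 3.792 0.358
endloop
endfacet
facet normal -0.078 -0.860 -0.504
outer loop
vertex 2.361 2.075 0.334
vertex 2.889 2.468 -0.418
vertex 3.113 1.96 0.414
endloop
endfacet
facet normal -0.102 0.025 0.994
outer loop
vertex 2.361 2.075 0.334
vertex 3.113 1.96 0.414
vertex 3.011 3.792 0.358
endloop
endfacet
facet normal -0.079 -0.860 -0.504
outer loop
vertex 3.113 1.96 0.414
vertex 2.889 2.468 -0.418
vertex 3.735 2.142 0.006
endloop
endfacet
facet normal 0.536 0.056 0.842
outer loop
vertex 3.113 1.96 0.414
vertex 3.735 2.142 0.006
vertex 3.011 3.792 0.358
endloop
endfacet
facet normal -0.079 -0.860 -0.504
outer loop
vertex 3.735 2.142 0.006
vertex 2.889 2.468 -0.418
vertex 3.861 2.515 -0.651
endloop
endfacet
facet normal 0.884 0.314 0.348
outer loop
vertex 3.735 2.142 0.006
vertex 3.861 2.515 -0.651
vertex 3.011 3.792 0.358
endloop
endfacet
facet normal -0.079 -0.860 -0.503
outer loop
vertex 3.861 2.515 -0.651
vertex 2.889 2.468 -0.418
vertex 3.418 2.86 -1.171
endloop
endfacet
facet normal 0.736 0.647 -0.198
outer loop
vertex 3.861 2.515 -0.651
vertex 3.418 2.86 -1.171
vertex 3.011 3.792 0.358
endloop
endfacet

endsolid


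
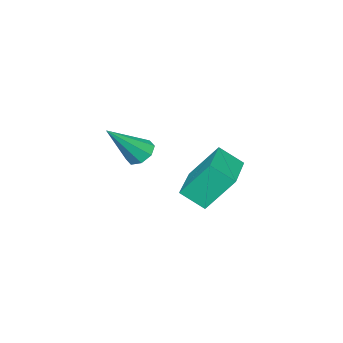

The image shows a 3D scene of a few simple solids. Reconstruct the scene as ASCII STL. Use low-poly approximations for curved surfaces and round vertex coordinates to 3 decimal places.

solid 
facet normal -0.639 0.269 -0.721
outer loop
vertex -3.239 -3.763 2.528
vertex -3.643 -3.728 2.899
vertex -3.269 -3.379 2.698
endloop
endfacet
facet normal 0.921 0.215 -0.324
outer loop
vertex -3.239 -3.763 2.528
vertex -3.269 -3.379 2.698
vertex -2.597 -4.172 4.081
endloop
endfacet
facet normal -0.639 0.271 -0.720
outer loop
vertex -3.269 -3.379 2.698
vertex -3.643 -3.728 2.899
vertex -3.518 -3.199 2.987
endloop
endfacet
facet normal 0.660 0.744 0.106
outer loop
vertex -3.269 -3.379 2.698
vertex -3.518 -3.199 2.987
vertex -2.597 -4.172 4.081
endloop
endfacet
facet normal -0.638 0.271 -0.721
outer loop
vertex -3.518 -3.199 2.987
vertex -3.643 -3.728 2.899
vertex -3.84 -3.33 3.223
endloop
endfacet
facet normal 0.120 0.790 0.602
outer loop
vertex -3.518 -3.199 2.987
vertex -3.84 -3.33 3.223
vertex -2.597 -4.172 4.081
endloop
endfacet
facet normal -0.637 0.272 -0.721
outer loop
vertex -3.84 -3.33 3.223
vertex -3.643 -3.728 2.899
vertex -4.048 -3.693 3.27
endloop
endfacet
facet normal -0.376 0.328 0.867
outer loop
vertex -3.84 -3.33 3.223
vertex -4.048 -3.693 3.27
vertex -2.597 -4.172 4.081
endloop
endfacet
facet normal -0.638 0.270 -0.722
outer loop
vertex -4.048 -3.693 3.27
vertex -3.643 -3.728 2.899
vertex -4.018 -4.077 3.1
endloop
endfacet
facet normal -0.544 -0.375 0.751
outer loop
vertex -4.048 -3.693 3.27
vertex -4.018 -4.077 3.1
vertex -2.597 -4.172 4.081
endloop
endfacet
facet normal -0.638 0.271 -0.720
outer loop
vertex -4.018 -4.077 3.1
vertex -3.643 -3.728 2.899
vertex -3.769 -4.256 2.812
endloop
endfacet
facet normal -0.281 -0.905 0.319
outer loop
vertex -4.018 -4.077 3.1
vertex -3.769 -4.256 2.812
vertex -2.597 -4.172 4.081
endloop
endfacet
facet normal -0.638 0.271 -0.721
outer loop
vertex -3.769 -4.256 2.812
vertex -3.643 -3.728 2.899
vertex -3.446 -4.126 2.575
endloop
endfacet
facet normal 0.256 -0.951 -0.173
outer loop
vertex -3.769 -4.256 2.812
vertex -3.446 -4.126 2.575
vertex -2.597 -4.172 4.081
endloop
endfacet
facet normal -0.638 0.271 -0.721
outer loop
vertex -3.446 -4.126 2.575
vertex -3.643 -3.728 2.899
vertex -3.239 -3.763 2.528
endloop
endfacet
facet normal 0.754 -0.487 -0.440
outer loop
vertex -3.446 -4.126 2.575
vertex -3.239 -3.763 2.528
vertex -2.597 -4.172 4.081
endloop
endfacet
facet normal -0.875 -0.479 -0.067
outer loop
vertex -3.813 -0.925 3.867
vertex -4.139 -0.25 3.299
vertex -3.334 -1.642 2.739
endloop
endfacet
facet normal 0.347 -0.718 0.604
outer loop
vertex -1.741 -0.77 2.861
vertex -3.813 -0.925 3.867
vertex -3.334 -1.642 2.739
endloop
endfacet
facet normal -0.875 -0.479 -0.067
outer loop
vertex -3.334 -1.642 2.739
vertex -4.139 -0.25 3.299
vertex -3.66 -0.967 2.171
endloop
endfacet
facet normal 0.337 -0.505 -0.794
outer loop
vertex -3.66 -0.967 2.171
vertex -1.741 -0.77 2.861
vertex -3.334 -1.642 2.739
endloop
endfacet
facet normal -0.337 0.505 0.794
outer loop
vertex -3.813 -0.925 3.867
vertex -2.546 0.622 3.421
vertex -4.139 -0.25 3.299
endloop
endfacet
facet normal 0.347 -0.718 0.604
outer loop
vertex -2.22 -0.053 3.989
vertex -3.813 -0.925 3.867
vertex -1.741 -0.77 2.861
endloop
endfacet
facet normal -0.337 0.505 0.794
outer loop
vertex -2.22 -0.053 3.989
vertex -2.546 0.622 3.421
vertex -3.813 -0.925 3.867
endloop
endfacet
facet normal -0.347 0.718 -0.604
outer loop
vertex -4.139 -0.25 3.299
vertex -2.546 0.622 3.421
vertex -3.66 -0.967 2.171
endloop
endfacet
facet normal 0.337 -0.505 -0.794
outer loop
vertex -2.067 -0.095 2.293
vertex -1.741 -0.77 2.861
vertex -3.66 -0.967 2.171
endloop
endfacet
facet normal -0.347 0.718 -0.604
outer loop
vertex -3.66 -0.967 2.171
vertex -2.546 0.622 3.421
vertex -2.067 -0.095 2.293
endloop
endfacet
facet normal 0.875 0.479 0.067
outer loop
vertex -2.067 -0.095 2.293
vertex -2.22 -0.053 3.989
vertex -1.741 -0.77 2.861
endloop
endfacet
facet normal 0.875 0.479 0.067
outer loop
vertex -2.546 0.622 3.421
vertex -2.22 -0.053 3.989
vertex -2.067 -0.095 2.293
endloop
endfacet

endsolid
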